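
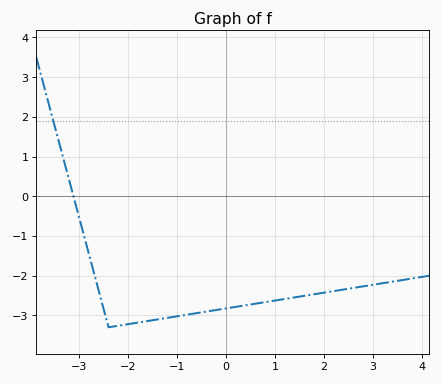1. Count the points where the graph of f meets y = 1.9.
1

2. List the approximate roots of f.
-3.2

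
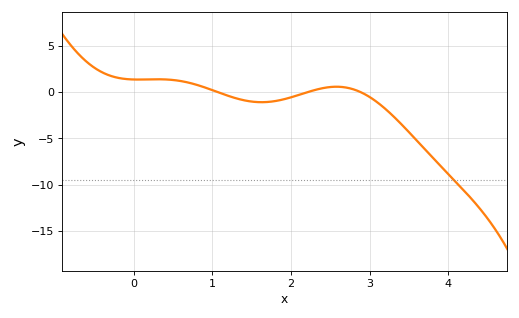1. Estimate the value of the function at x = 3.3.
-2.62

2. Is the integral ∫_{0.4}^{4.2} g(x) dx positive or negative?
negative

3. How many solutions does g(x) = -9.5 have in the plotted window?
1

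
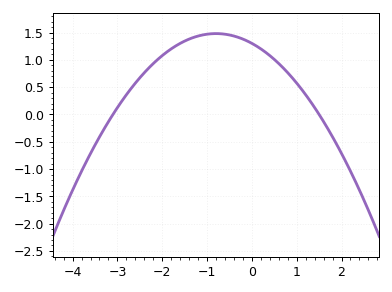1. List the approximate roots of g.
-3.1, 1.5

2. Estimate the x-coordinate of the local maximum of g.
-0.8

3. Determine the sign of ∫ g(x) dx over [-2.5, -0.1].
positive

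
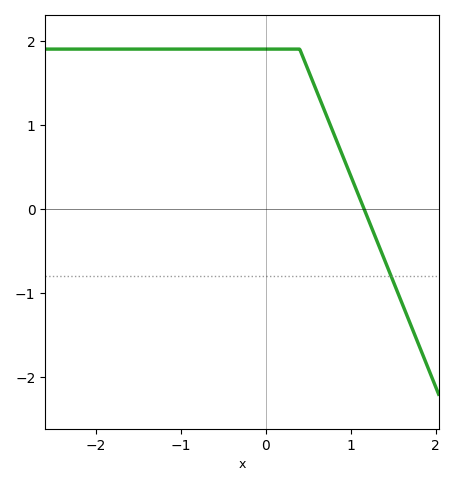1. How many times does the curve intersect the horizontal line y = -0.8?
1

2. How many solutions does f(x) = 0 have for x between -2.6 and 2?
1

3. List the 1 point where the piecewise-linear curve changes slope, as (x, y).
(0.4, 1.9)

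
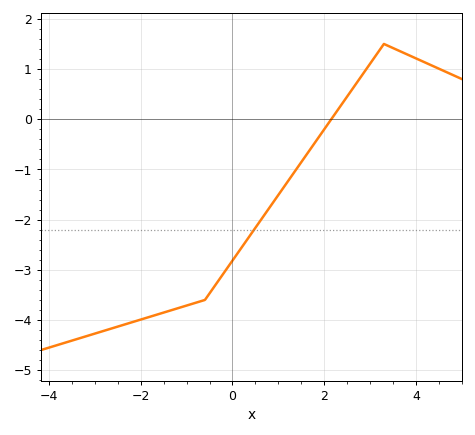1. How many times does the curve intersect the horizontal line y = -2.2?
1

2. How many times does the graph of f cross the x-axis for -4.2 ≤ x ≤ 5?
1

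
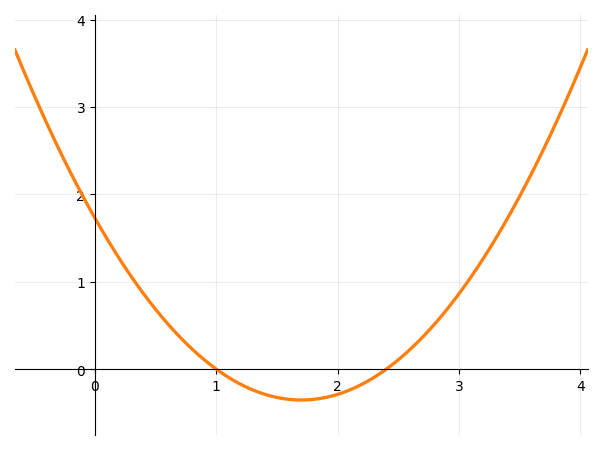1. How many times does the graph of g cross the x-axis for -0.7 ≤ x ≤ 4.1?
2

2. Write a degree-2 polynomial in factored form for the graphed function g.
y = 0.72(x - 1)(x - 2.4)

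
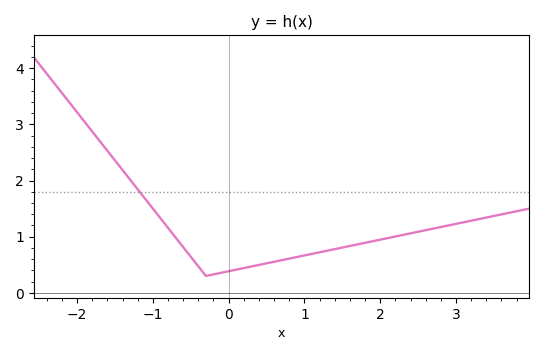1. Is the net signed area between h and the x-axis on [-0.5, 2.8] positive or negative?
positive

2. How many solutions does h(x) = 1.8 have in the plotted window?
1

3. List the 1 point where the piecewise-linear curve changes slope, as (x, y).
(-0.3, 0.3)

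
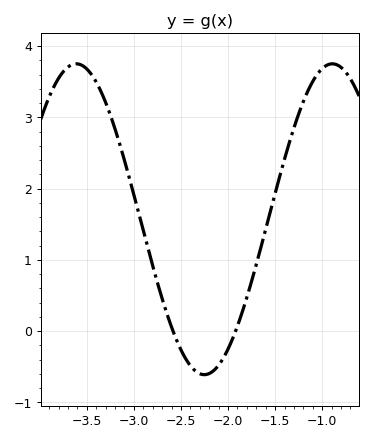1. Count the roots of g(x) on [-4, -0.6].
2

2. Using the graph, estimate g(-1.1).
3.5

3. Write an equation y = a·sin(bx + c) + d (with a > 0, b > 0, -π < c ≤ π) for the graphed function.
y = 2.18sin(2.31x - 2.65) + 1.57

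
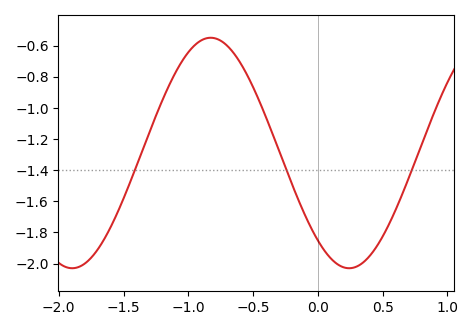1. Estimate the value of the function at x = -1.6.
-1.77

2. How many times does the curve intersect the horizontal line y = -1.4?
3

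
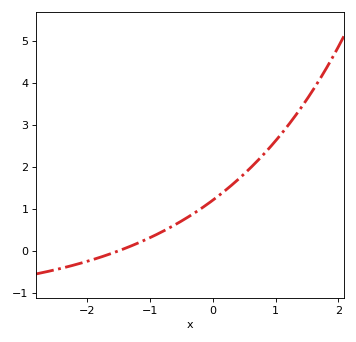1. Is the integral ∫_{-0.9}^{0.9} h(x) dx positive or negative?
positive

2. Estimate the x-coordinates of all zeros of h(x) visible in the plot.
-1.51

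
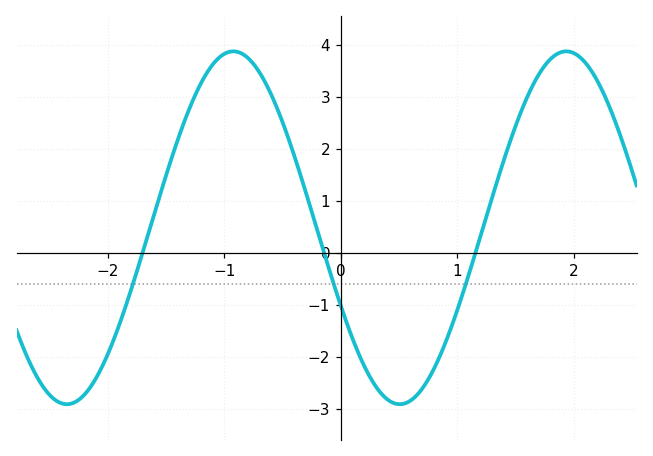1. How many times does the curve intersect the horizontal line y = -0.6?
3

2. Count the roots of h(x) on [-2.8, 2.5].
3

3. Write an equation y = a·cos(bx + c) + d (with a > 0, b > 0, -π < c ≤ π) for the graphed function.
y = 3.39cos(2.2x + 2) + 0.48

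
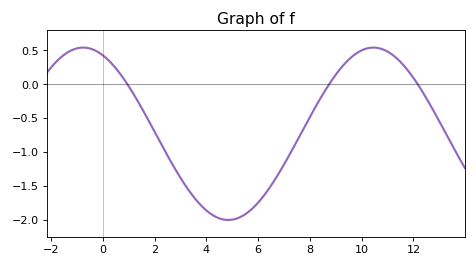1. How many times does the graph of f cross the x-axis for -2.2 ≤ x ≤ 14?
3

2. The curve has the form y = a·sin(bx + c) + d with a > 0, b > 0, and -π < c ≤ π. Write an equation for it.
y = 1.27sin(0.56x + 2) - 0.73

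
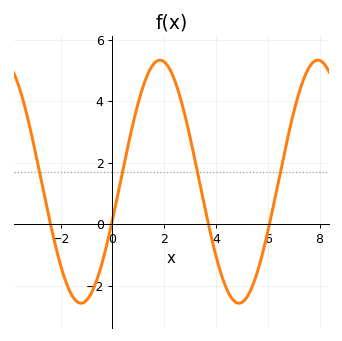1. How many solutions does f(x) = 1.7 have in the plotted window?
4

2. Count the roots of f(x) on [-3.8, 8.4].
4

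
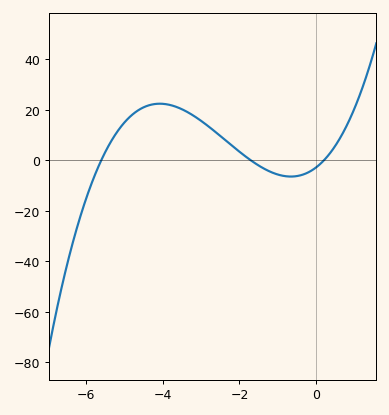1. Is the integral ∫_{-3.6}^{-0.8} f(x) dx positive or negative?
positive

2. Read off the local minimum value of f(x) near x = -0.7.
-6.41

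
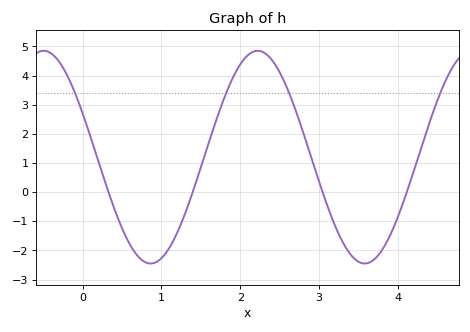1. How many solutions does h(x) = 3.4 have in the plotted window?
4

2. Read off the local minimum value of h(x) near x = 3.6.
-2.4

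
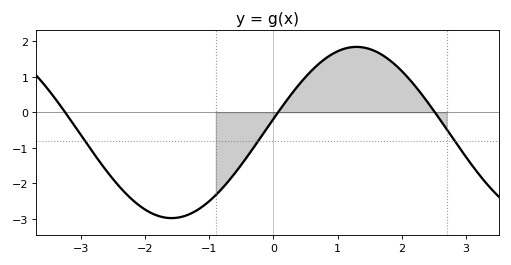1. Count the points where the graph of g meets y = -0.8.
3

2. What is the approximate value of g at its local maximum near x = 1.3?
1.84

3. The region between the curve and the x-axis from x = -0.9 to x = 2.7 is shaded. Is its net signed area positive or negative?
positive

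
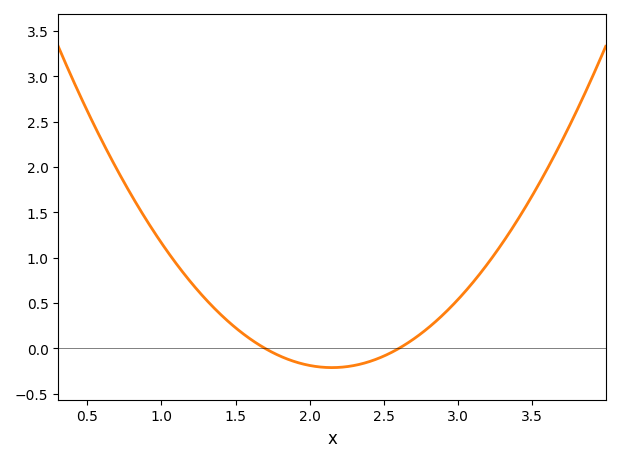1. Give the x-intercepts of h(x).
1.7, 2.6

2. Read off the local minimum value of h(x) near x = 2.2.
-0.211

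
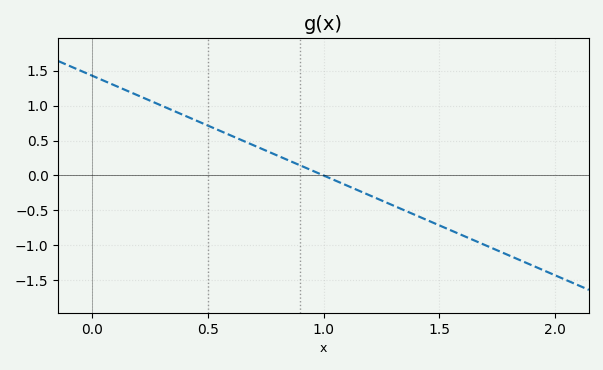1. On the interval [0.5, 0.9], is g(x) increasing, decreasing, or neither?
decreasing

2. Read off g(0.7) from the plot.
0.45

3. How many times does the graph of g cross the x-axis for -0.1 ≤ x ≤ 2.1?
1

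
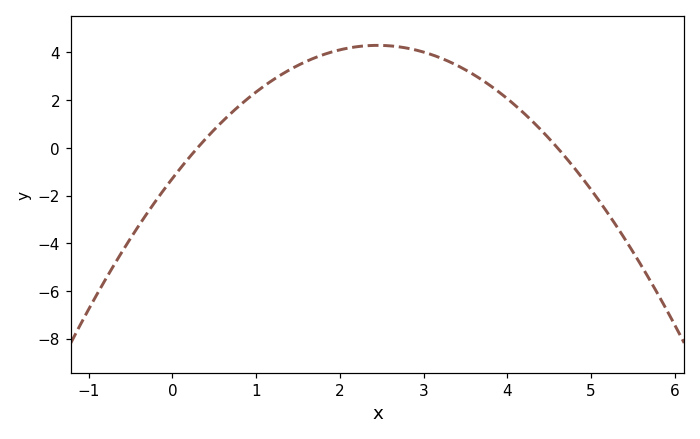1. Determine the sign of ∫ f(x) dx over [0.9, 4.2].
positive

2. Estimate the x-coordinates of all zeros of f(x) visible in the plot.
0.3, 4.6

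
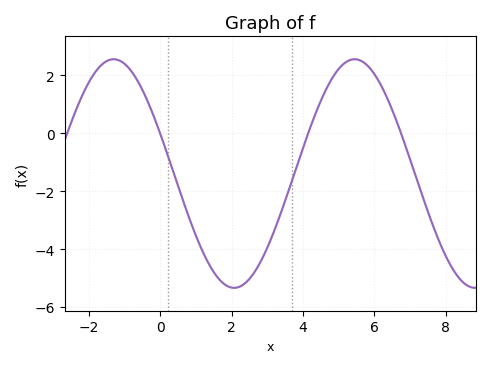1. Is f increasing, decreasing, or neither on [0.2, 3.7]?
neither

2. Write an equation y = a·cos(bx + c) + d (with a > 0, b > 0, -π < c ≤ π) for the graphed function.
y = 3.95cos(0.93x + 1.2) - 1.39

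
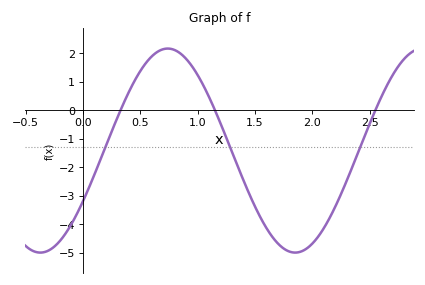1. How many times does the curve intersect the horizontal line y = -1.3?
3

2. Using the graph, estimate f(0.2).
-1.26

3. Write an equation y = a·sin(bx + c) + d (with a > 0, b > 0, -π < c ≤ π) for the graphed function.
y = 3.58sin(2.83x - 0.522) - 1.42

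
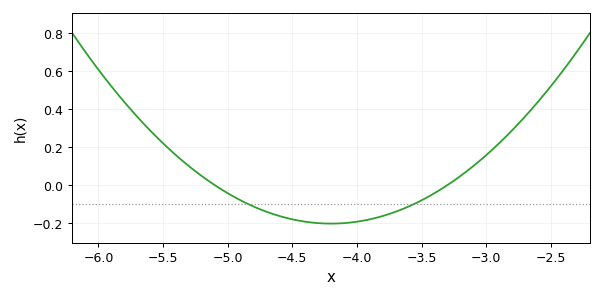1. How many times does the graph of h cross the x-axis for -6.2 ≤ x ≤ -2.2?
2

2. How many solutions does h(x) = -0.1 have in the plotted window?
2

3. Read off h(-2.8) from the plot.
0.288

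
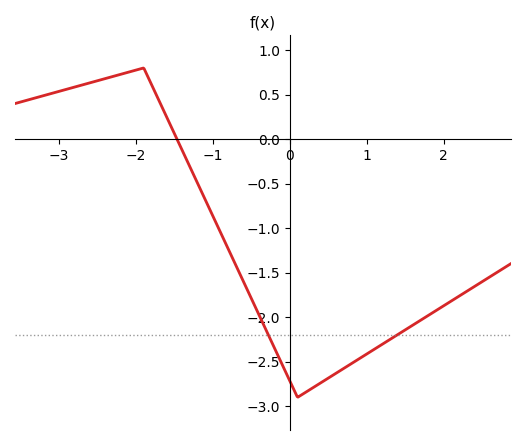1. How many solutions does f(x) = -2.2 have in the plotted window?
2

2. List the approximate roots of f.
-1.47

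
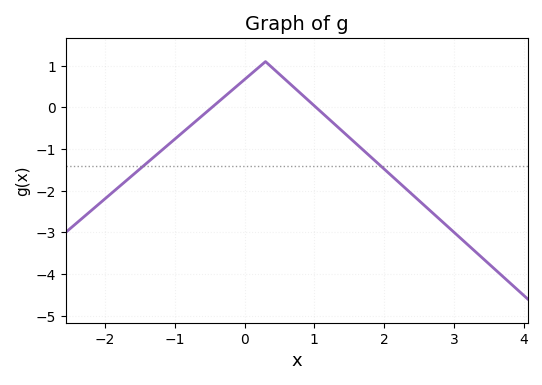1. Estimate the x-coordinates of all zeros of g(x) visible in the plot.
-0.468, 1.03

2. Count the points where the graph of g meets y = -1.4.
2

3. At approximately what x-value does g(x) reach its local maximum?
0.298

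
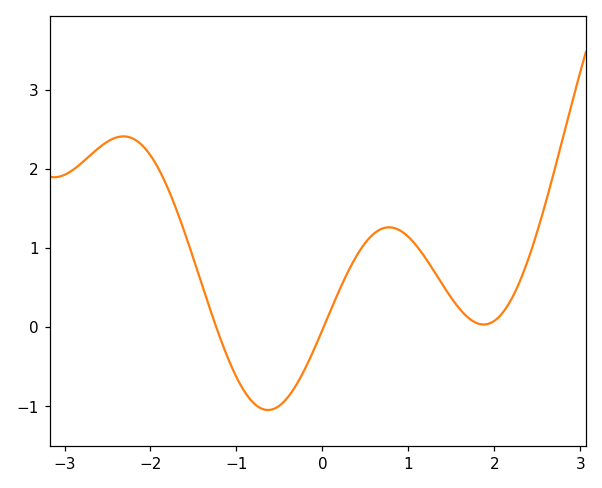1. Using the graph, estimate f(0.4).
0.9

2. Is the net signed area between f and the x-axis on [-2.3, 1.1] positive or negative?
positive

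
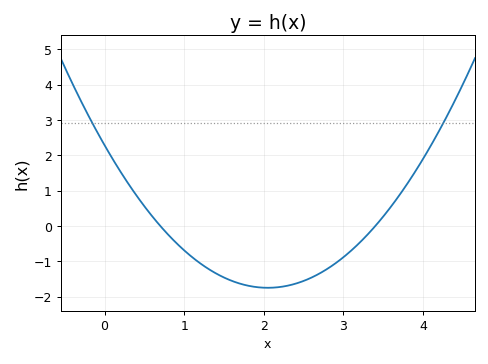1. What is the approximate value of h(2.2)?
-1.7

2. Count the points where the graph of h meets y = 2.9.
2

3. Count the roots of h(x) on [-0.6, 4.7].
2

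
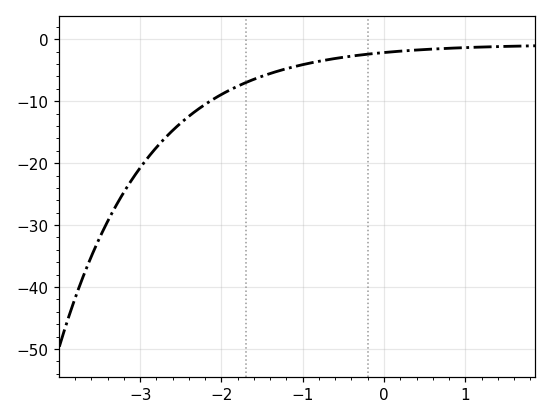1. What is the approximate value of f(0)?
-2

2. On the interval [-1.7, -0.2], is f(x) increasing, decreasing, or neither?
increasing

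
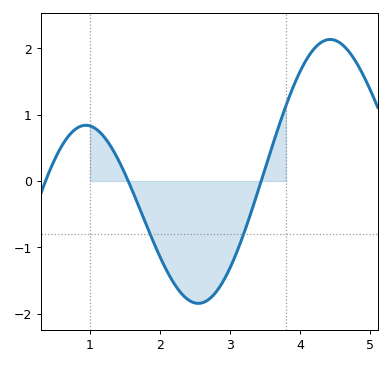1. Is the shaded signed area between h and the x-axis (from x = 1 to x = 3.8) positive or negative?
negative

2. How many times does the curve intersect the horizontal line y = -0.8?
2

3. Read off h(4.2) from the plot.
2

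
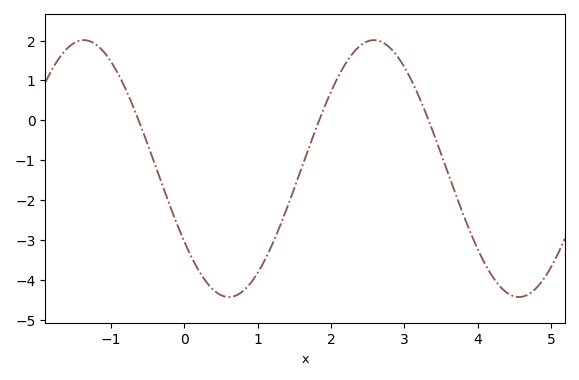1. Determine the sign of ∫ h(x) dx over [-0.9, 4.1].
negative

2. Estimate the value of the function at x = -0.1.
-2.6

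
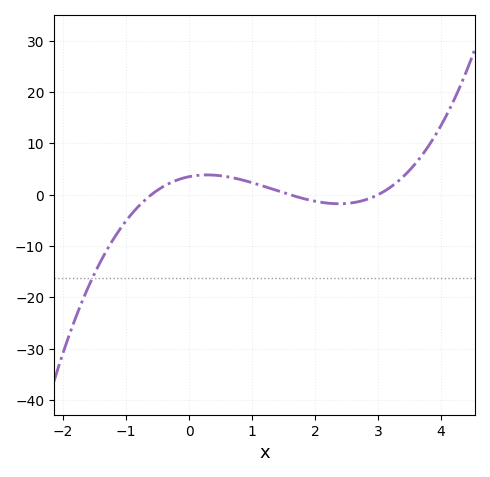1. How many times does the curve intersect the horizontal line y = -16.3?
1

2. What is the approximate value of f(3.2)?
1.48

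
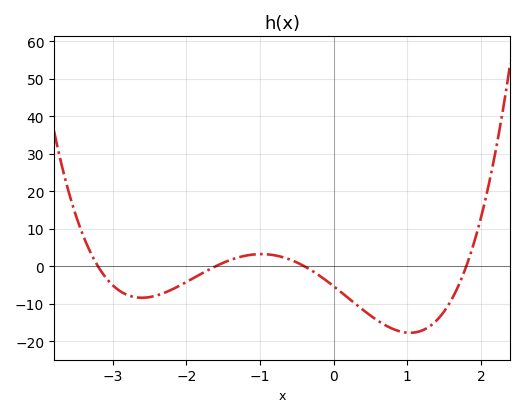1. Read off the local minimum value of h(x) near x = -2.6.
-8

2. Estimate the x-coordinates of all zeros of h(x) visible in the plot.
-3.2, -1.6, -0.4, 1.8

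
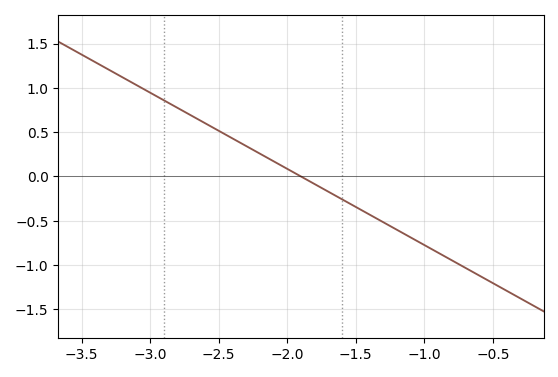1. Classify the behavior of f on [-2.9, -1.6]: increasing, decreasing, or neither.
decreasing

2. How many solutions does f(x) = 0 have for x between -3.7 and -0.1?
1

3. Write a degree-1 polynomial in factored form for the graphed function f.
y = -0.86(x + 1.9)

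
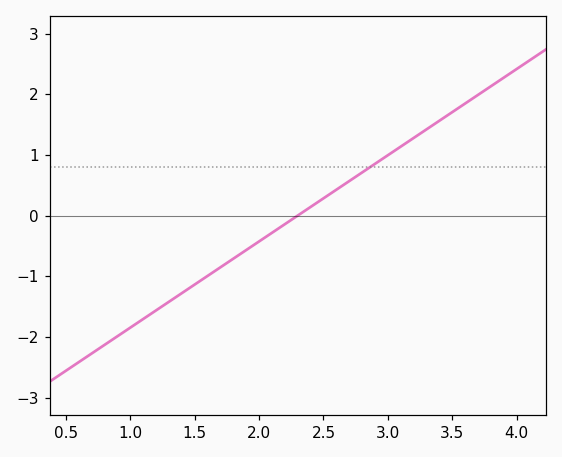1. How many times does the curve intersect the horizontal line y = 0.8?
1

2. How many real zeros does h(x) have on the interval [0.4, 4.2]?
1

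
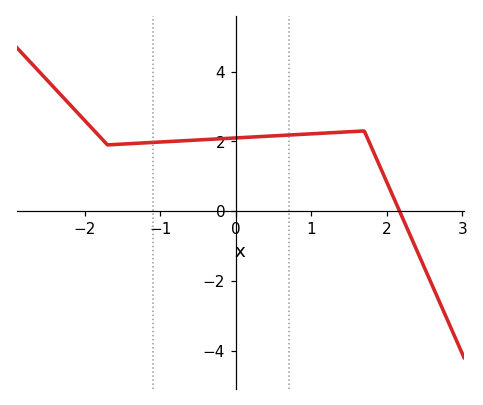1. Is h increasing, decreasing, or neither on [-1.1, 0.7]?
increasing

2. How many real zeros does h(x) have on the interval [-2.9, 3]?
1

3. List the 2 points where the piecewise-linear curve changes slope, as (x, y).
(-1.7, 1.9); (1.7, 2.3)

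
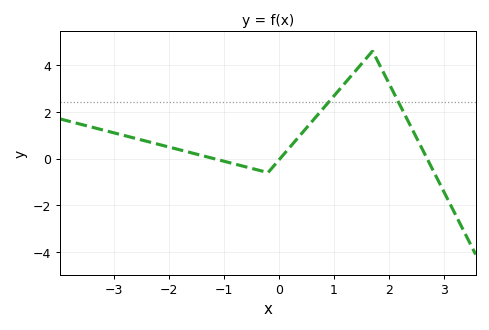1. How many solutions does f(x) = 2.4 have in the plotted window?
2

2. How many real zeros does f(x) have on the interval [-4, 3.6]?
3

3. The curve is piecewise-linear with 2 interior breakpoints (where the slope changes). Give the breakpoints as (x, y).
(-0.2, -0.6); (1.7, 4.6)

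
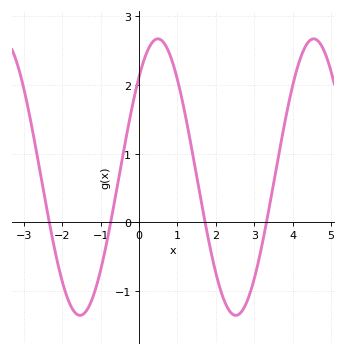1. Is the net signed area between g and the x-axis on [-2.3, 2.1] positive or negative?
positive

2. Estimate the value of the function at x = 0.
2.1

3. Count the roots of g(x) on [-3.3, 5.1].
4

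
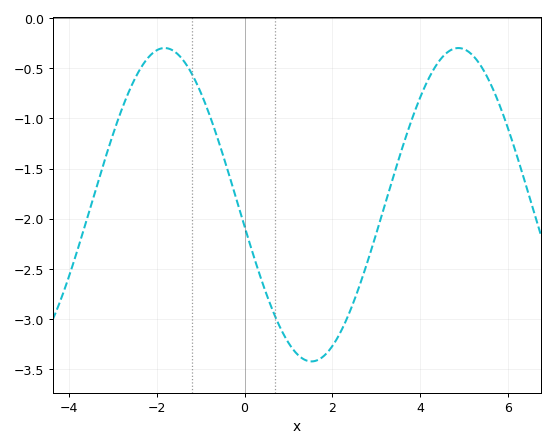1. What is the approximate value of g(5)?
-0.3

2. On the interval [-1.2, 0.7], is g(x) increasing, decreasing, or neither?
decreasing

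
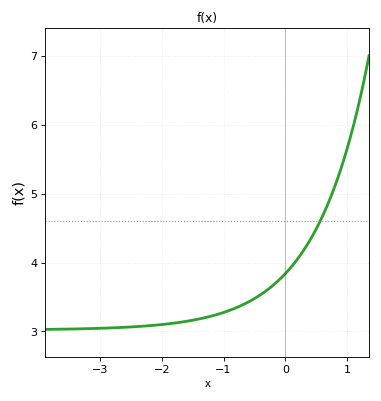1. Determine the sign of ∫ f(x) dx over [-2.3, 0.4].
positive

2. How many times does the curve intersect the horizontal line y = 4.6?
1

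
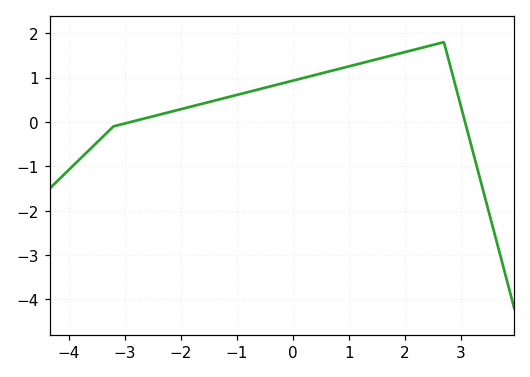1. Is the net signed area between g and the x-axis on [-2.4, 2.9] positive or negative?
positive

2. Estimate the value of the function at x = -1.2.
0.544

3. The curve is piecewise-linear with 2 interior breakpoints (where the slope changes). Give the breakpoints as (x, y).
(-3.2, -0.1); (2.7, 1.8)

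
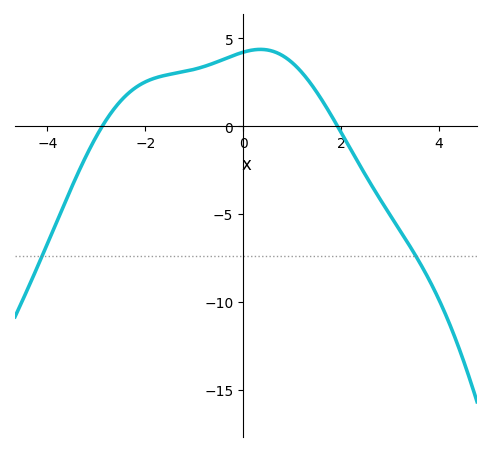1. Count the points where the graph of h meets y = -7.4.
2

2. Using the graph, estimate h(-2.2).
2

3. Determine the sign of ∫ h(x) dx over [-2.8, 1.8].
positive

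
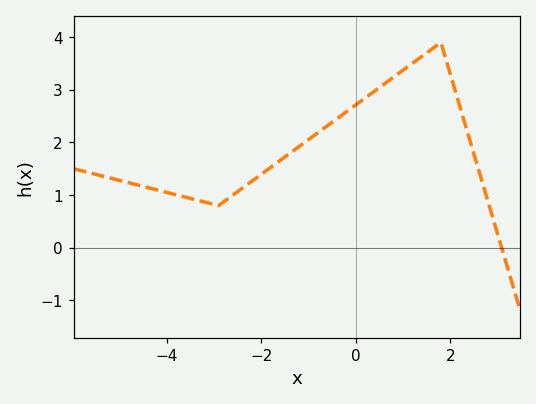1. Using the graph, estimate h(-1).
2.1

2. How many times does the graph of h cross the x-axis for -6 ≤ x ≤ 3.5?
1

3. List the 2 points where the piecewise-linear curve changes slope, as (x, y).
(-2.9, 0.8); (1.8, 3.9)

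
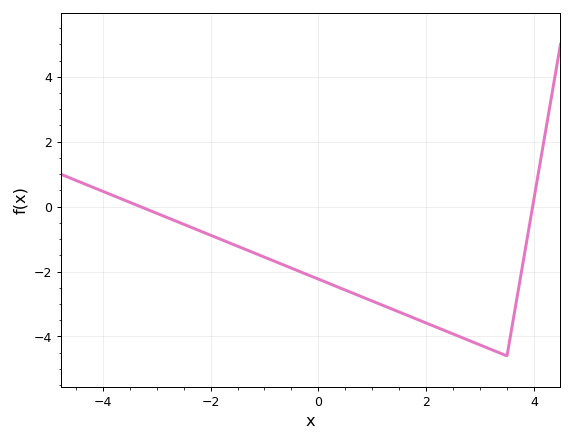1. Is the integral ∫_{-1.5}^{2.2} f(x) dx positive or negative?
negative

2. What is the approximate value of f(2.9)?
-4.2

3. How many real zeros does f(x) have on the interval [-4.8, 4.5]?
2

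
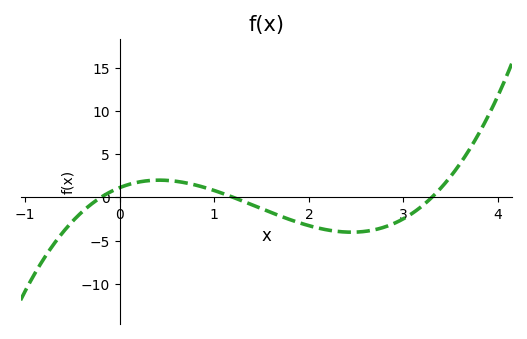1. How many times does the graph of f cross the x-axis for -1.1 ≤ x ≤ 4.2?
3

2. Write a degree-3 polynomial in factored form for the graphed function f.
y = 1.43(x + 0.2)(x - 1.2)(x - 3.3)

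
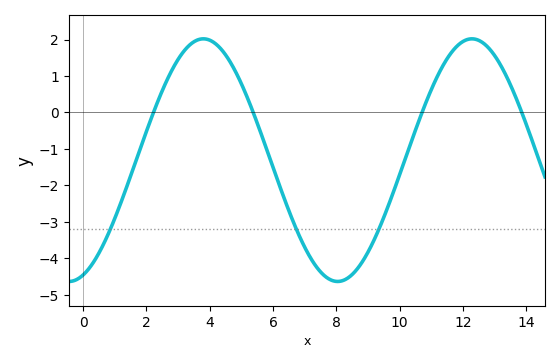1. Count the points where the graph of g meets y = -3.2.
3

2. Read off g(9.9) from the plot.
-2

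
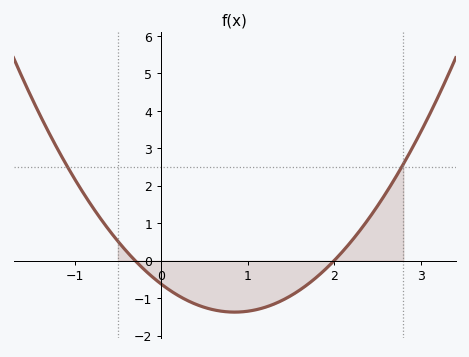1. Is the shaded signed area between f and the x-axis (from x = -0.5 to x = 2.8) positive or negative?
negative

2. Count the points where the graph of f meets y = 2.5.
2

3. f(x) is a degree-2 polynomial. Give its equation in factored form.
y = 1.04(x + 0.3)(x - 2)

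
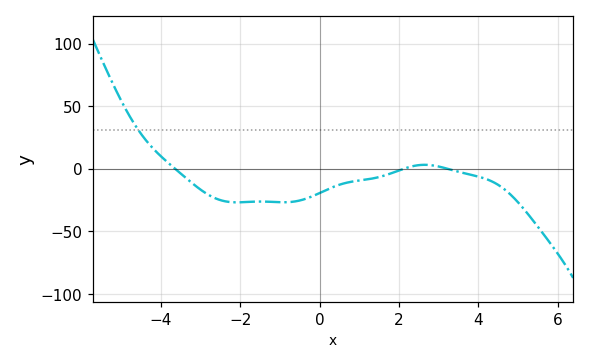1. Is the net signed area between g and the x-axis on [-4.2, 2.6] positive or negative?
negative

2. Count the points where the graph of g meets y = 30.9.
1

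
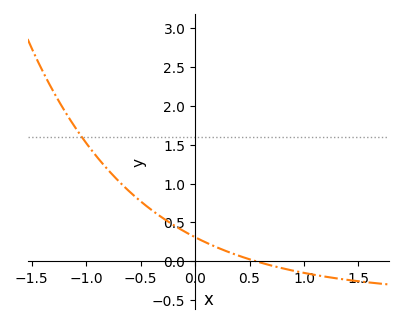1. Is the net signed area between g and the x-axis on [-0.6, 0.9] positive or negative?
positive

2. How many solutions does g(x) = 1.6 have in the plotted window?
1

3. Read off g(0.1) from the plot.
0.242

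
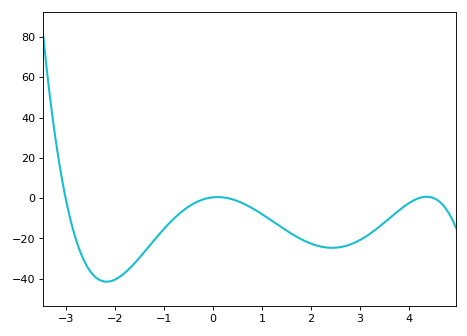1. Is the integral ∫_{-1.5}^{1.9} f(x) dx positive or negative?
negative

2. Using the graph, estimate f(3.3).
-16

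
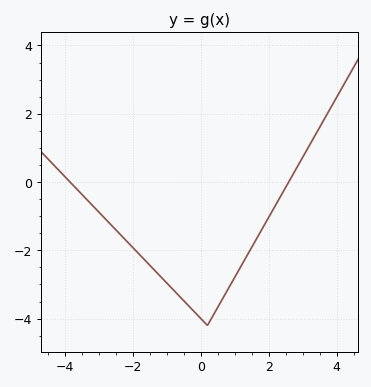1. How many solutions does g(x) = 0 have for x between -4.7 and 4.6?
2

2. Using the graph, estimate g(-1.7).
-2.23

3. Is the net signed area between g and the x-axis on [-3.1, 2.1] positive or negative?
negative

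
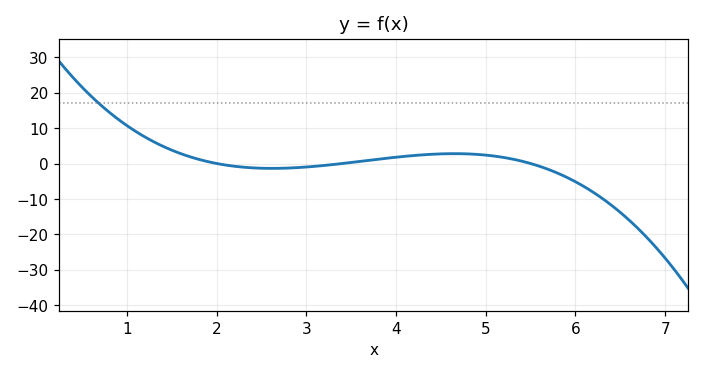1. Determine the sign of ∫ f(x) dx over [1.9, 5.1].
positive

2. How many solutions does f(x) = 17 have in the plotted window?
1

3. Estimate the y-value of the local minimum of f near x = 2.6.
-1.38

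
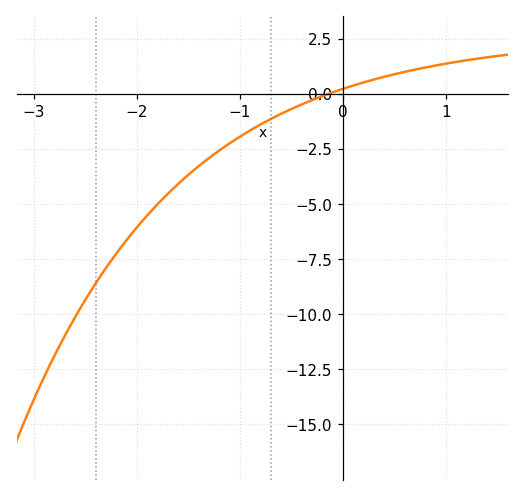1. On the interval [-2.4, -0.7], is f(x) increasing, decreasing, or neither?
increasing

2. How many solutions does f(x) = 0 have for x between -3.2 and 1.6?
1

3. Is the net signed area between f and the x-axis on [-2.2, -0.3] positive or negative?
negative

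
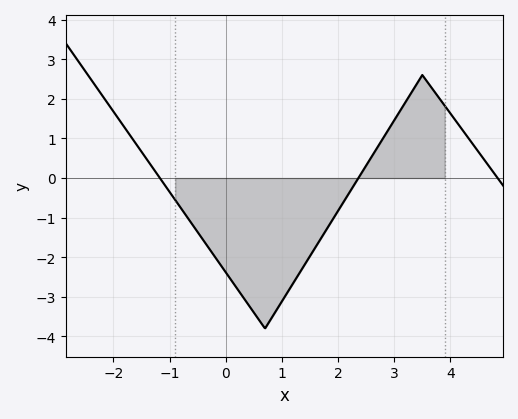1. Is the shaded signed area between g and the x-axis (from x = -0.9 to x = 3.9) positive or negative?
negative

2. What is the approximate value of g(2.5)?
0.3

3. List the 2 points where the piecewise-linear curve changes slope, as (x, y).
(0.7, -3.8); (3.5, 2.6)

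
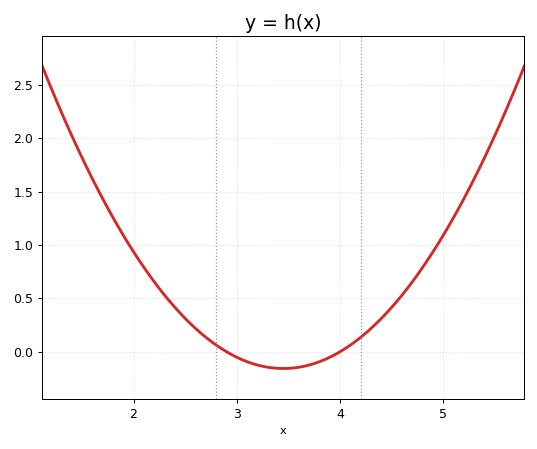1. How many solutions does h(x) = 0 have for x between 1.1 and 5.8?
2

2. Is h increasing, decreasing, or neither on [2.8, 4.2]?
neither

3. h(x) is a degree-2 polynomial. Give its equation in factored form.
y = 0.52(x - 2.9)(x - 4)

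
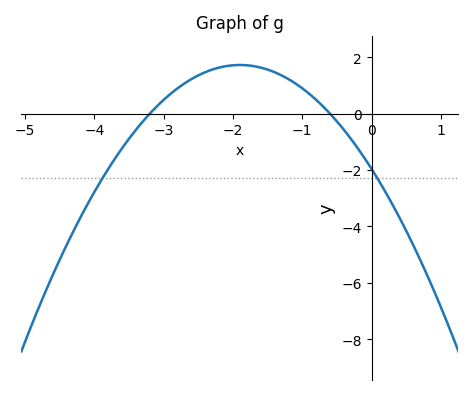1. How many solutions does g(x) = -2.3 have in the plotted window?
2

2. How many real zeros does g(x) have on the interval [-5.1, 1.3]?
2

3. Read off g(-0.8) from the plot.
0.49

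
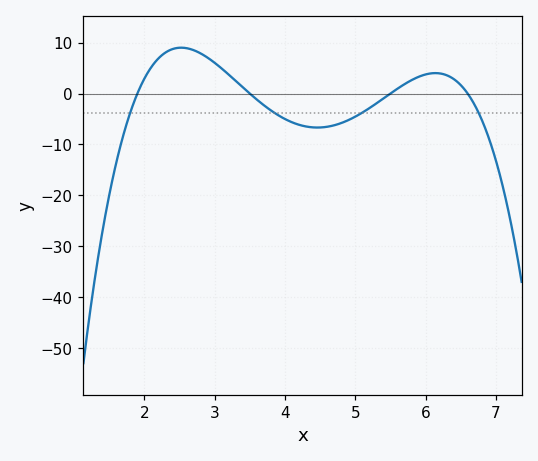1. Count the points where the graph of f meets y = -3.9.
4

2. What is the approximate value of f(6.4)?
2.87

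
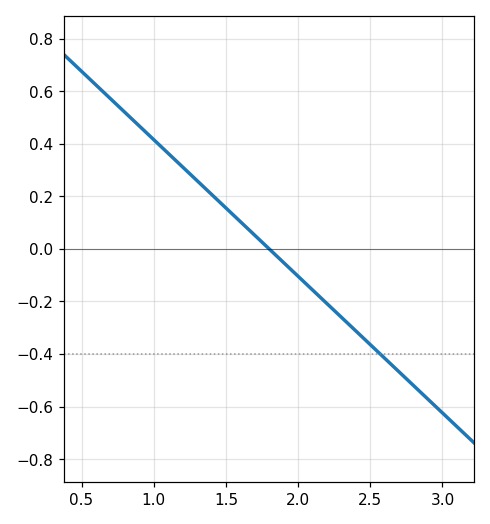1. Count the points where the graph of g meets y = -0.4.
1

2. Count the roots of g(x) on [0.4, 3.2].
1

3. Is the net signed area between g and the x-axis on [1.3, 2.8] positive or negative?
negative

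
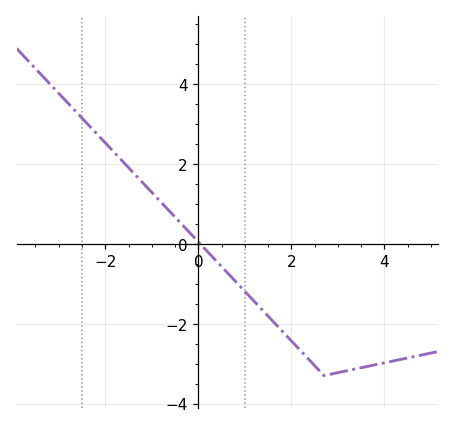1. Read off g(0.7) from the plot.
-0.818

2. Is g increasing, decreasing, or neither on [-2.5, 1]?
decreasing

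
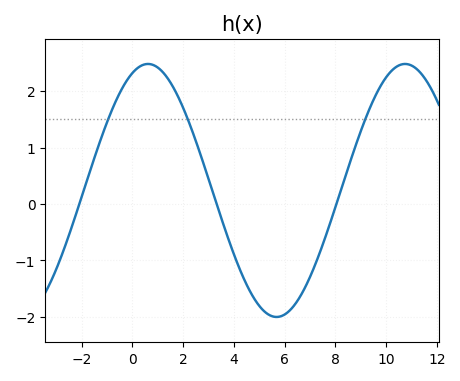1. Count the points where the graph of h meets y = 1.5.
3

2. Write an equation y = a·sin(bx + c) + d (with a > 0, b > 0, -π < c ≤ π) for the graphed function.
y = 2.24sin(0.62x + 1.2) + 0.24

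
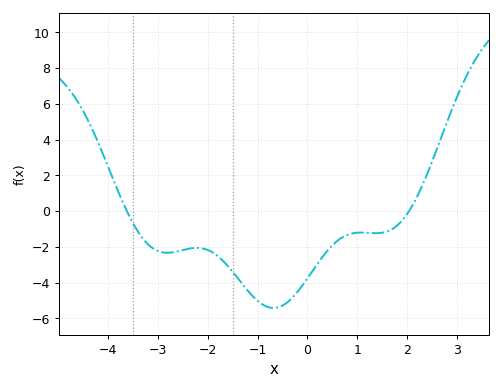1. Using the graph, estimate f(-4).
2.6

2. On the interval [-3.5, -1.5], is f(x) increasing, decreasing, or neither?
neither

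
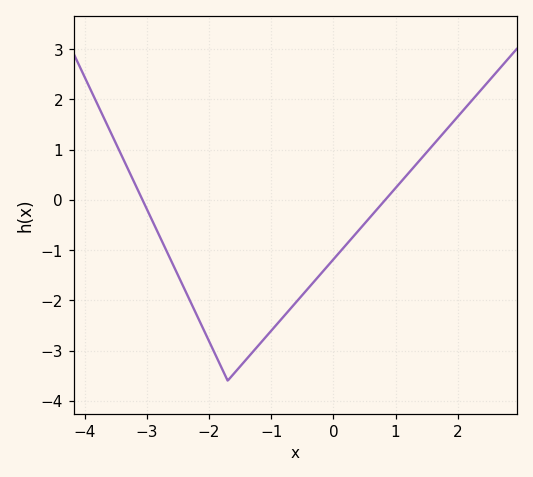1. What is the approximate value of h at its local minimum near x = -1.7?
-3.6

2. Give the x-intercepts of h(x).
-3.1, 0.8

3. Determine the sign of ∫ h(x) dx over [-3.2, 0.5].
negative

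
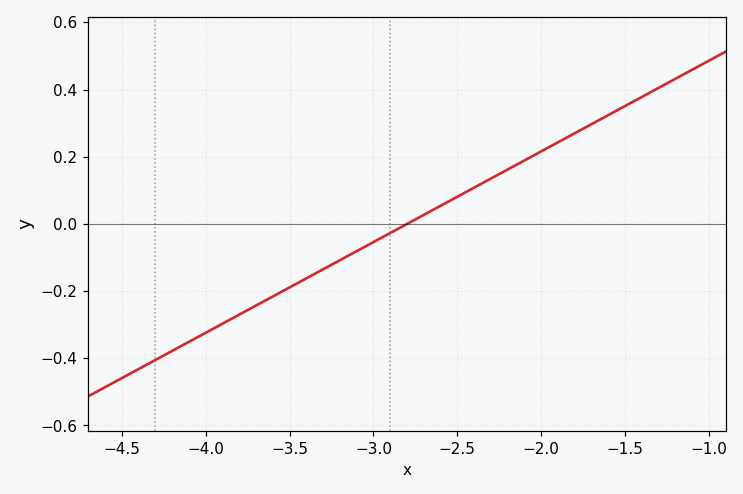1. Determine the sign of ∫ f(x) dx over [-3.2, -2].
positive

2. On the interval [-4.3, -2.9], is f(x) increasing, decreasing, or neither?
increasing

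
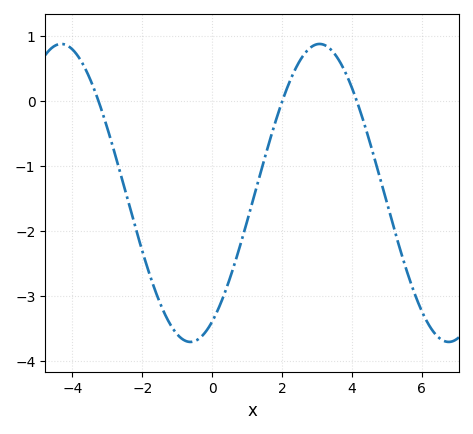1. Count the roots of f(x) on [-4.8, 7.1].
3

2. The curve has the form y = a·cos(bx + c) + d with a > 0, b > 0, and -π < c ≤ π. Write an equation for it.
y = 2.29cos(0.85x - 2.61) - 1.42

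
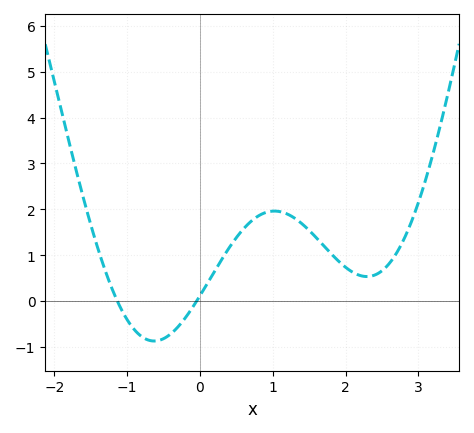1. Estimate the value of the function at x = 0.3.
0.9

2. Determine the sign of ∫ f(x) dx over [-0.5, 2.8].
positive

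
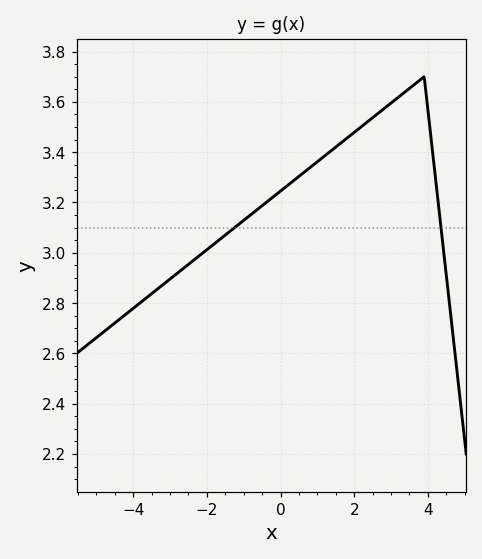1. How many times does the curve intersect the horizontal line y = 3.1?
2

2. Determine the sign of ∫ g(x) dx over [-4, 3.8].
positive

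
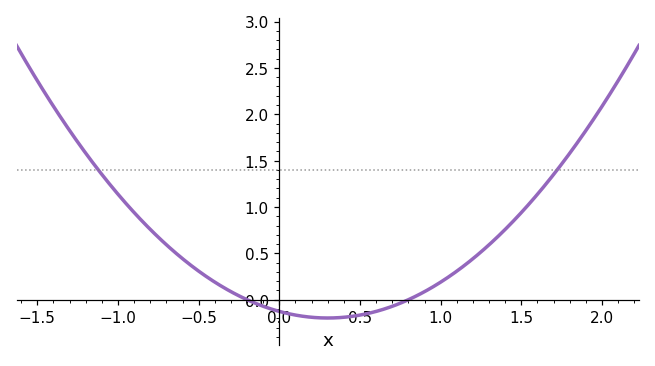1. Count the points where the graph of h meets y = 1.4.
2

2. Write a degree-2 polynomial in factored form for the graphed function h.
y = 0.79(x + 0.2)(x - 0.8)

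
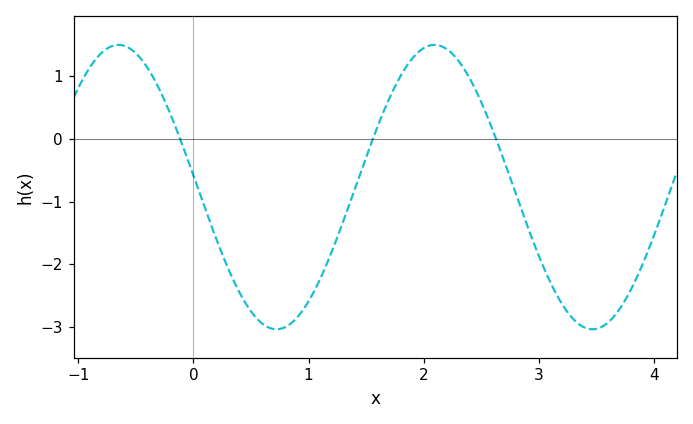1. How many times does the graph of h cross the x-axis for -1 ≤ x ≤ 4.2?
3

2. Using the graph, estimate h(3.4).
-3.01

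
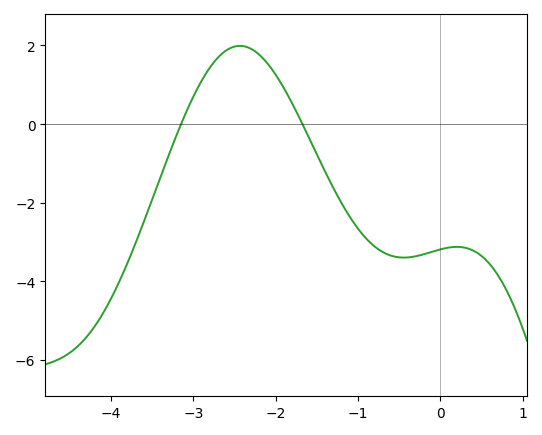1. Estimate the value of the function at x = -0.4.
-3.39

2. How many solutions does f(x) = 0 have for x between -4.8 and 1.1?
2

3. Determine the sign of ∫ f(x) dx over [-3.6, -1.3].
positive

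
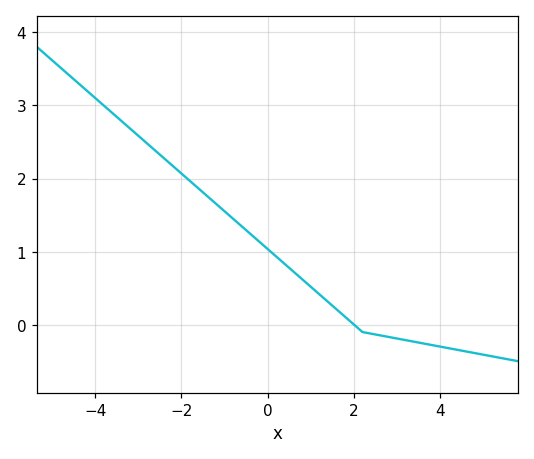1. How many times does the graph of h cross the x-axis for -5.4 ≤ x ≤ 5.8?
1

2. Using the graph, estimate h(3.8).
-0.277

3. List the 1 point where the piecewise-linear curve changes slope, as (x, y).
(2.2, -0.1)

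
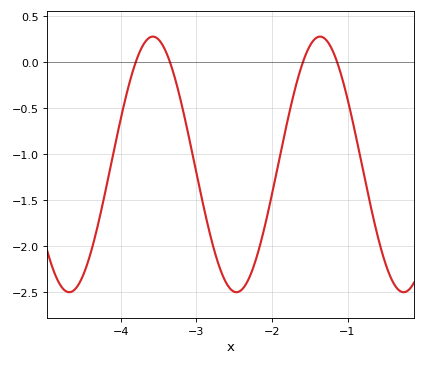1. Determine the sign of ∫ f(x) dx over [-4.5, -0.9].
negative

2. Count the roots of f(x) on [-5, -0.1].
4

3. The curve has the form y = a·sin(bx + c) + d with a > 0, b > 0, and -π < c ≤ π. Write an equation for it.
y = 1.39sin(2.8x - 0.84) - 1.11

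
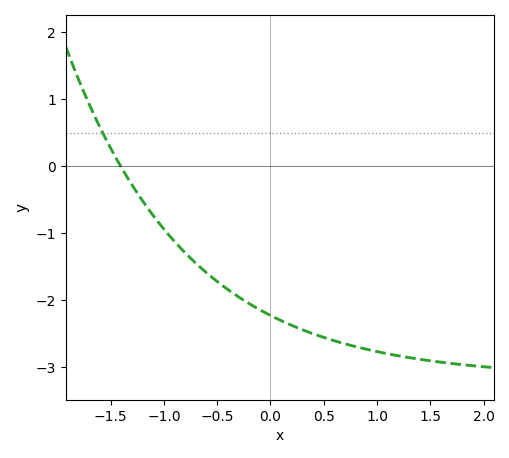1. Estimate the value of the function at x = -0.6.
-1.59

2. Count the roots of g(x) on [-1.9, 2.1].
1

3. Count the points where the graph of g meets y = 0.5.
1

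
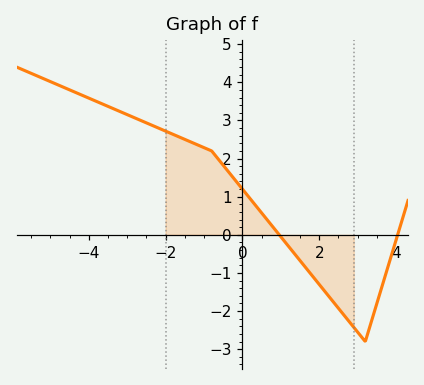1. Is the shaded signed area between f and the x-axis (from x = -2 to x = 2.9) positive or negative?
positive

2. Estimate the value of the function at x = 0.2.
1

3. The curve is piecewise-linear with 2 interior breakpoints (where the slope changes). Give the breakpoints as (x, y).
(-0.8, 2.2); (3.2, -2.8)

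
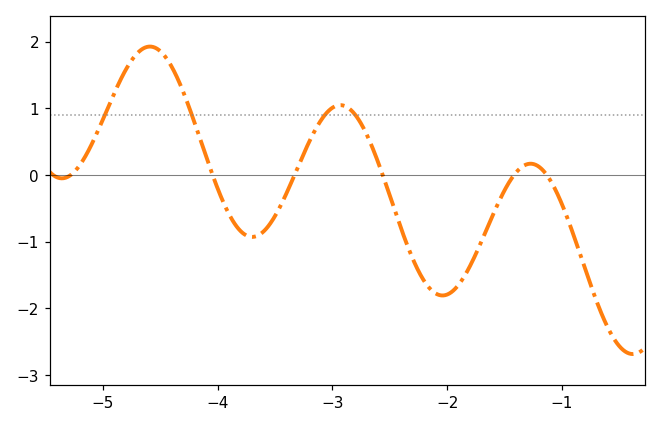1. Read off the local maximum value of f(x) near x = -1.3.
0.171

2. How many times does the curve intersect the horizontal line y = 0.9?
4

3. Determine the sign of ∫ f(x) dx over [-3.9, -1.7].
negative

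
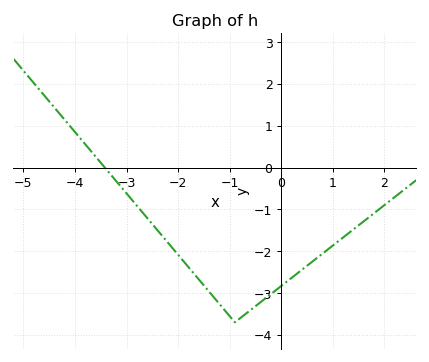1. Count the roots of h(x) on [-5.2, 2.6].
1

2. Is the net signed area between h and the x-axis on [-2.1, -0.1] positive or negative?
negative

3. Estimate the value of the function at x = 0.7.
-2.2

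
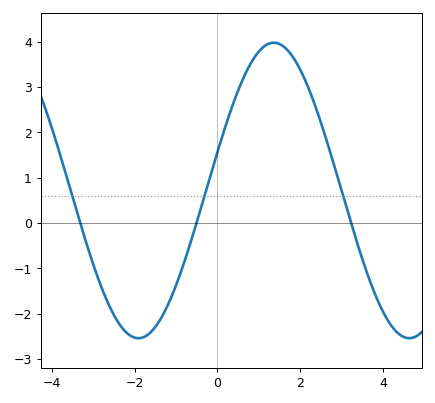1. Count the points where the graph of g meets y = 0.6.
3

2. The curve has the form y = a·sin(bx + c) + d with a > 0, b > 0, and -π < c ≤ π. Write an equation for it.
y = 3.26sin(0.96x + 0.26) + 0.72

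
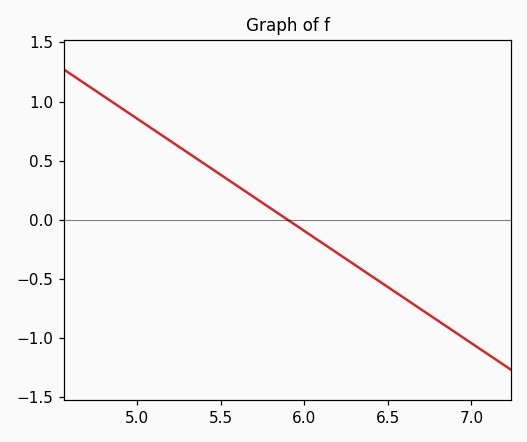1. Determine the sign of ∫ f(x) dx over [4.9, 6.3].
positive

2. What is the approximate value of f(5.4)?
0.475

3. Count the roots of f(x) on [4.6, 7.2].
1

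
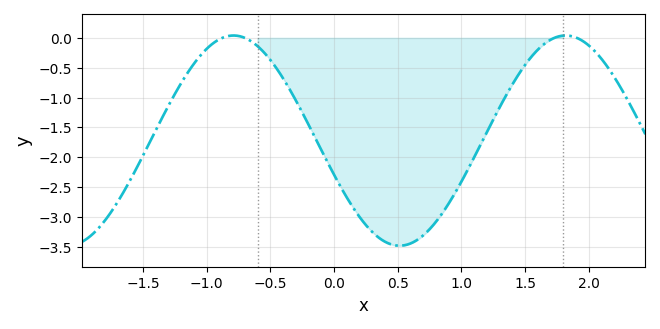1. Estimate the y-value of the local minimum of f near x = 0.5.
-3.48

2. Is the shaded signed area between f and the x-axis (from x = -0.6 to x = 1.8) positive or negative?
negative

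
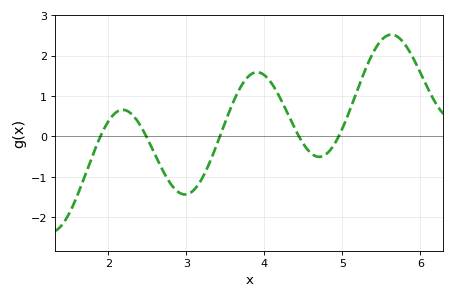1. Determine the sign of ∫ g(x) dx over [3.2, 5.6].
positive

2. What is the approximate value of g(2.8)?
-1.2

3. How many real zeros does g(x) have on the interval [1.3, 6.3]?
5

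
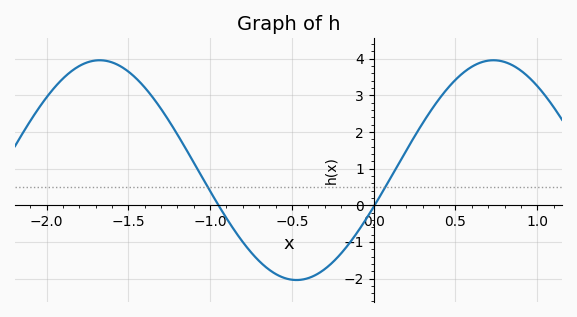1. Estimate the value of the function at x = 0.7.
3.9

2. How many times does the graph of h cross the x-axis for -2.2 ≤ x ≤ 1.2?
2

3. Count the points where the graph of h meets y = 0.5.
2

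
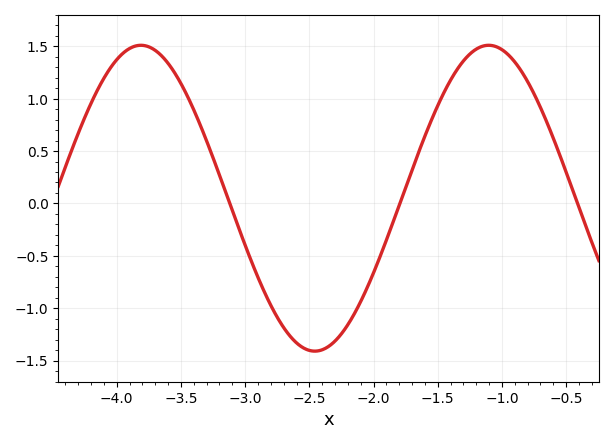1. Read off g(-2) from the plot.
-0.65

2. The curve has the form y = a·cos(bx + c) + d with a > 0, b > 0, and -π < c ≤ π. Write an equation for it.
y = 1.46cos(2.3x + 2.6) + 0.05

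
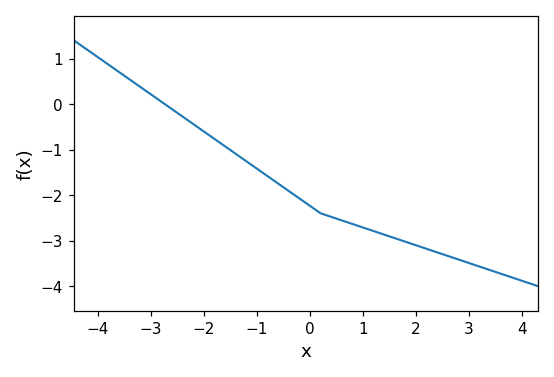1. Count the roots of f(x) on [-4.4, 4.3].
1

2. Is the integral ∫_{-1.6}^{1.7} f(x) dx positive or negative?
negative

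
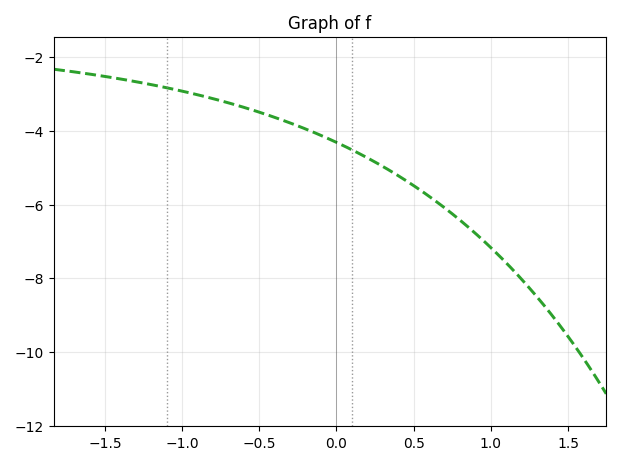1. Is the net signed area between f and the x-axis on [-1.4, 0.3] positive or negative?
negative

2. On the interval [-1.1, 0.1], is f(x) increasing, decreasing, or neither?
decreasing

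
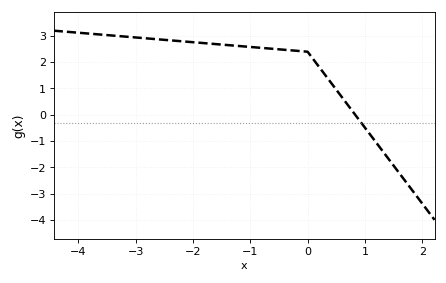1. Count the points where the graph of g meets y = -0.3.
1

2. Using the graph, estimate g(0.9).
-0.2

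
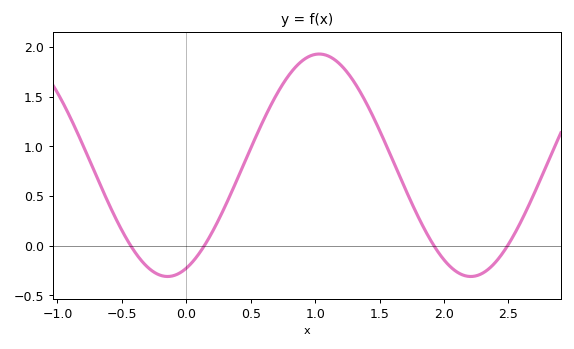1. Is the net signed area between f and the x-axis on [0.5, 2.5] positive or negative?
positive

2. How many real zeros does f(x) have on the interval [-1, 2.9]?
4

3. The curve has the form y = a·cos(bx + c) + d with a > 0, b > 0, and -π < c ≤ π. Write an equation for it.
y = 1.12cos(2.7x - 2.8) + 0.81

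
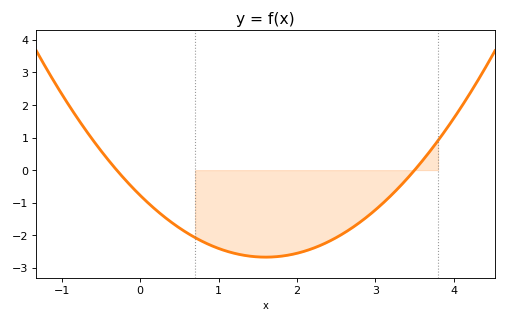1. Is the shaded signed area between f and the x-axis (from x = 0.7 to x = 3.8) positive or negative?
negative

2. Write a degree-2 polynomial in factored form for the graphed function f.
y = 0.74(x + 0.3)(x - 3.5)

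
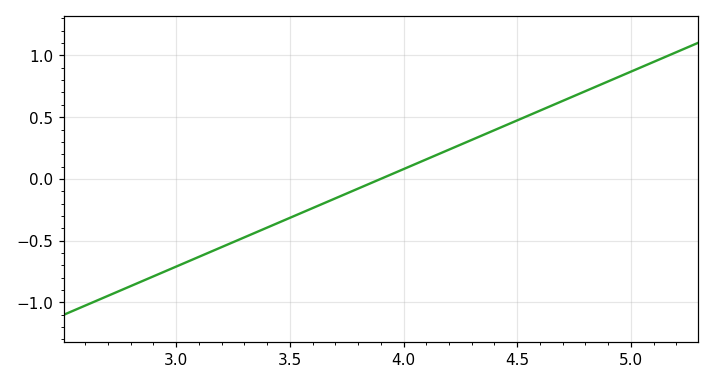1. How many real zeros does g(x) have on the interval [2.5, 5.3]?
1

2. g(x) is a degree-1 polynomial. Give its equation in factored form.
y = 0.79(x - 3.9)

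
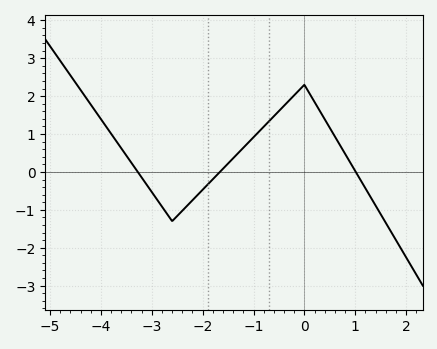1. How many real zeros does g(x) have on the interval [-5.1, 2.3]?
3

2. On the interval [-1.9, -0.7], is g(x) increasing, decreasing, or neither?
increasing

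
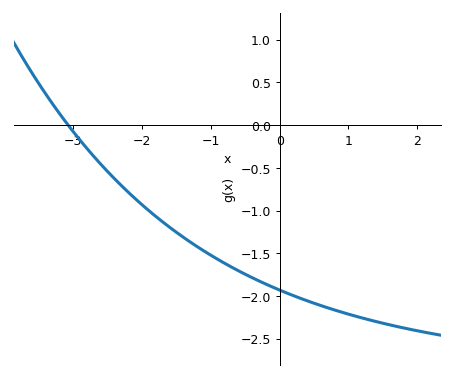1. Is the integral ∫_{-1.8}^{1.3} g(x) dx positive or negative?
negative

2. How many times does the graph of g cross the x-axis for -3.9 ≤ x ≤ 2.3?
1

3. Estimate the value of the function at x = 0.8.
-2.16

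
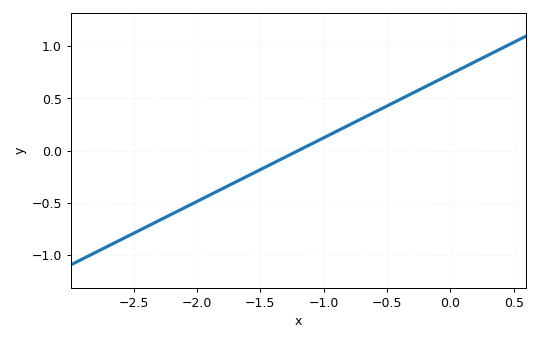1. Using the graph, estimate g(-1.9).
-0.427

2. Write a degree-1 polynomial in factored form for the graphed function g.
y = 0.61(x + 1.2)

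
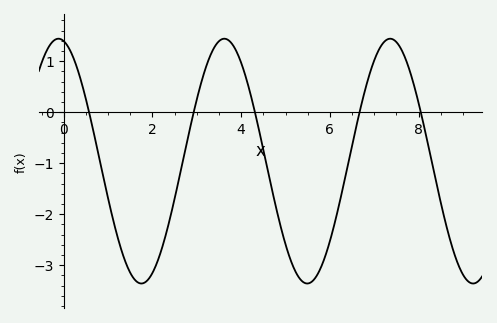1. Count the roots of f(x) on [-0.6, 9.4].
5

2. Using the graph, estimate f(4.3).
0.037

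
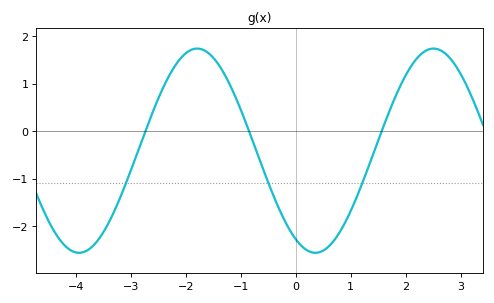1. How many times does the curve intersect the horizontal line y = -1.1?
3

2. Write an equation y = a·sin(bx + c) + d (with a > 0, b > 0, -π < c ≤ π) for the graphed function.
y = 2.15sin(1.5x - 2.1) - 0.41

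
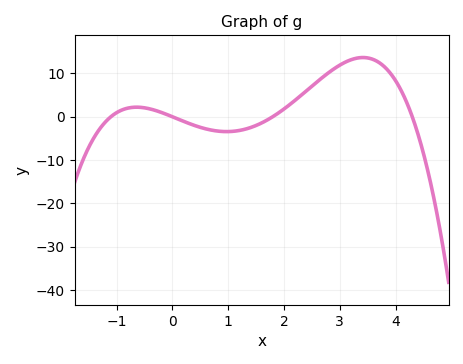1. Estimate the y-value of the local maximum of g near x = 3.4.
13.7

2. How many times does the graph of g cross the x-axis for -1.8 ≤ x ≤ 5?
4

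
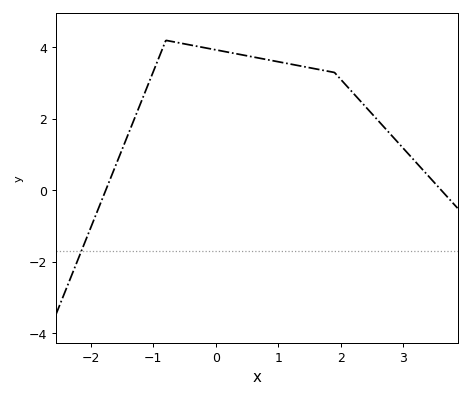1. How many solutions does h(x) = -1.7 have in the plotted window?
1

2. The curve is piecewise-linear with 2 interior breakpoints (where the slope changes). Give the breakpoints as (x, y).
(-0.8, 4.2); (1.9, 3.3)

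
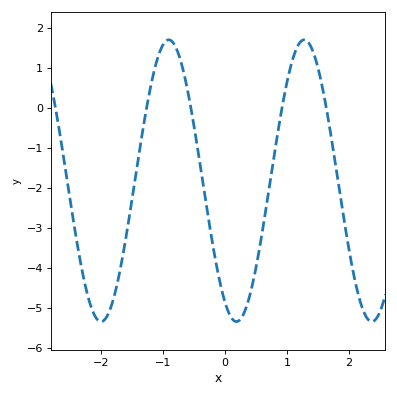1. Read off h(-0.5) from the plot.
-0.417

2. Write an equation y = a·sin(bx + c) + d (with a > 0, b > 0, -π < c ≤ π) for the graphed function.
y = 3.52sin(2.88x - 2.11) - 1.82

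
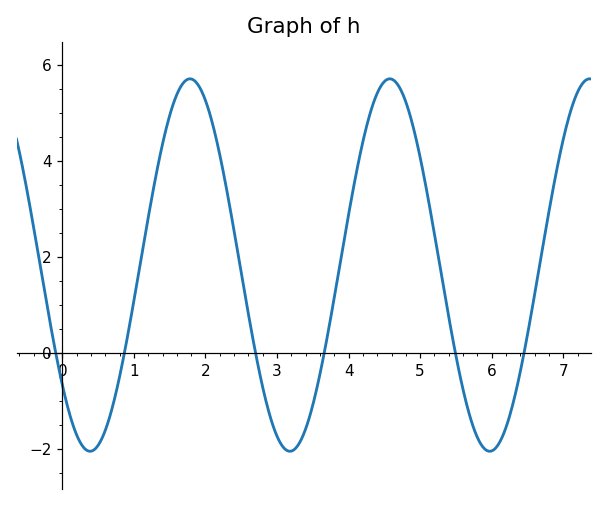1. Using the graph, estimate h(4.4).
5.42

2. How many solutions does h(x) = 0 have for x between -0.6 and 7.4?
6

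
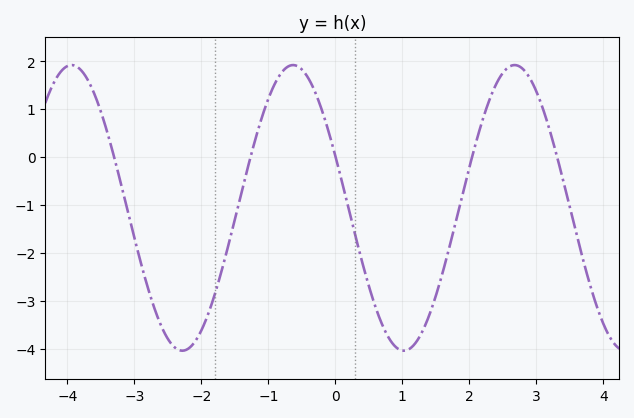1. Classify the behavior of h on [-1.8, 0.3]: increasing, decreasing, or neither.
neither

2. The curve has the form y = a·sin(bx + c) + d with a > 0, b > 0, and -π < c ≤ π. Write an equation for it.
y = 2.98sin(1.9x + 2.77) - 1.06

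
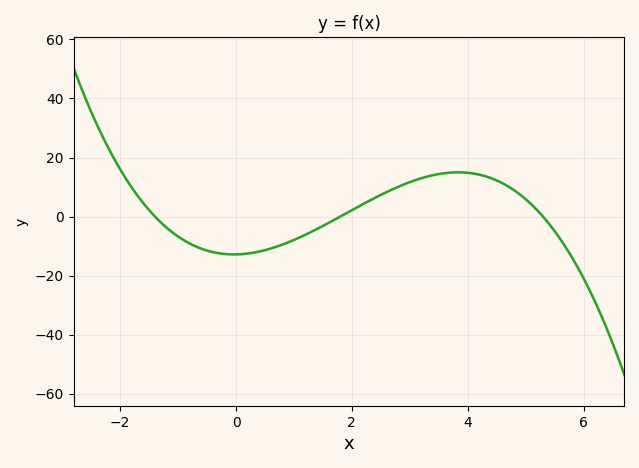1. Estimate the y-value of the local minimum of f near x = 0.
-12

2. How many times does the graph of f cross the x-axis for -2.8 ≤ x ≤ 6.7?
3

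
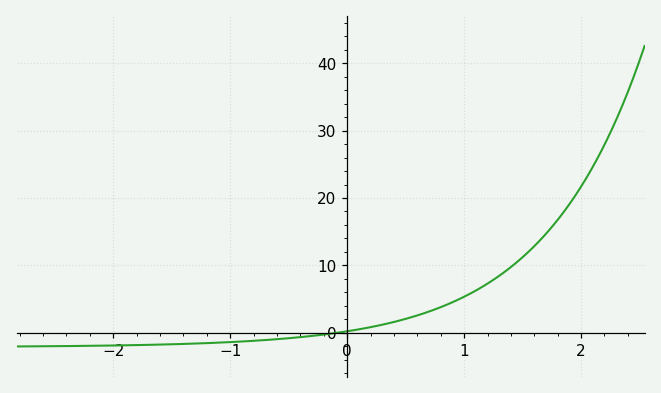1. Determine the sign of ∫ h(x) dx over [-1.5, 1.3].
positive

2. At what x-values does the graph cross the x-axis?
-0.1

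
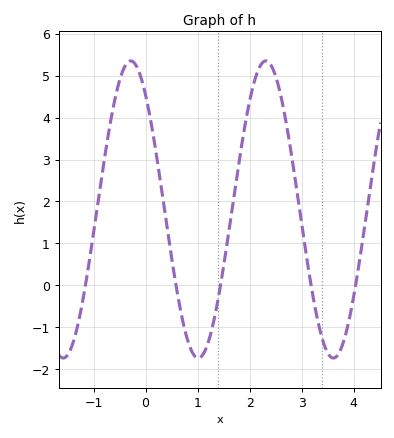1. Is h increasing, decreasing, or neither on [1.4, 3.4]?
neither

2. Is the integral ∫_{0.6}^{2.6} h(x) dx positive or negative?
positive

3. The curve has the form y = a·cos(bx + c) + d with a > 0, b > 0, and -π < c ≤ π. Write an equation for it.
y = 3.54cos(2.42x + 0.692) + 1.81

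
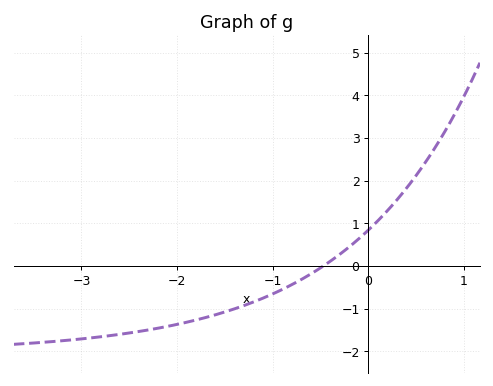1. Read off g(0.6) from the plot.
2.44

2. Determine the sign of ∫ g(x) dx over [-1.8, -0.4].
negative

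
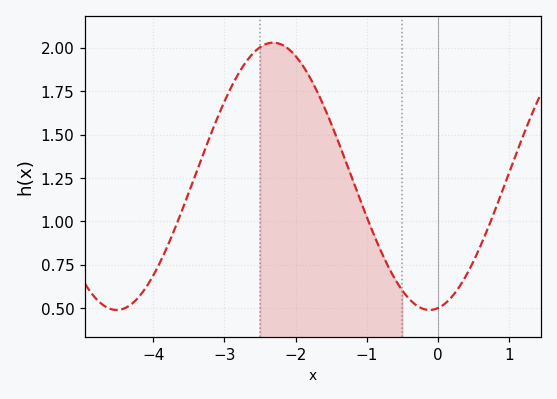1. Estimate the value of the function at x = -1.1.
1.13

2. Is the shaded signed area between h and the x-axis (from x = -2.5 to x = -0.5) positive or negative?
positive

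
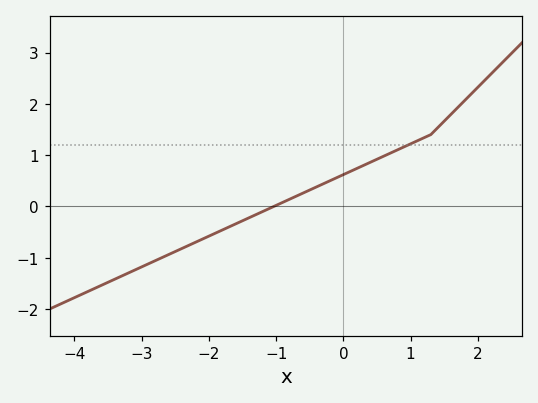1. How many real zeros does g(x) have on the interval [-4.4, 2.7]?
1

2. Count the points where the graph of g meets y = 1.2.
1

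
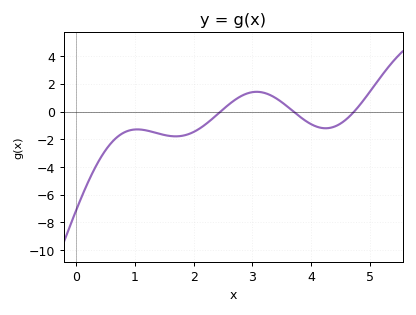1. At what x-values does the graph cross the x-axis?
2.46, 3.7, 4.74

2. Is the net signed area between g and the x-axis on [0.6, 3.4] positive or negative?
negative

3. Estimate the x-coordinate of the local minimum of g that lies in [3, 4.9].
4.25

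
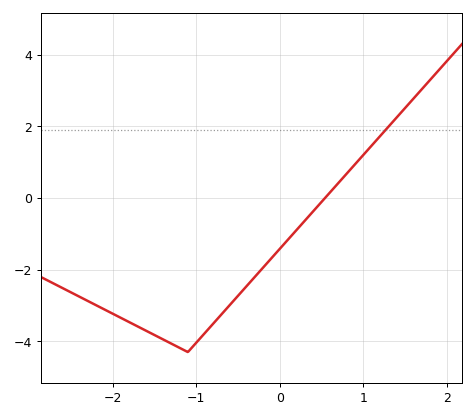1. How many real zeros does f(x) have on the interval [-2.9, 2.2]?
1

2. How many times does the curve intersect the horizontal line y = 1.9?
1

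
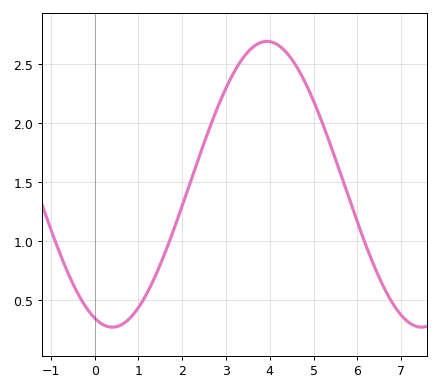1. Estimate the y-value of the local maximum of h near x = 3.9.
2.69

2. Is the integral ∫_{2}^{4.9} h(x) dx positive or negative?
positive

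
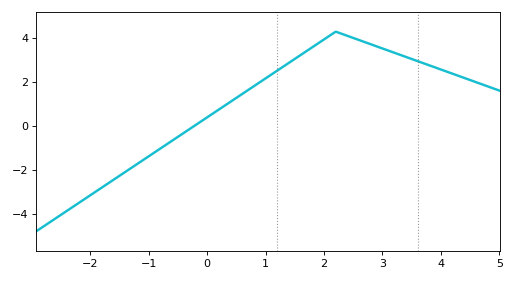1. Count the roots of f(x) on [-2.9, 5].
1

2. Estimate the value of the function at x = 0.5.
1.2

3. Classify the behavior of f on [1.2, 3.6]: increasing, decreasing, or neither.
neither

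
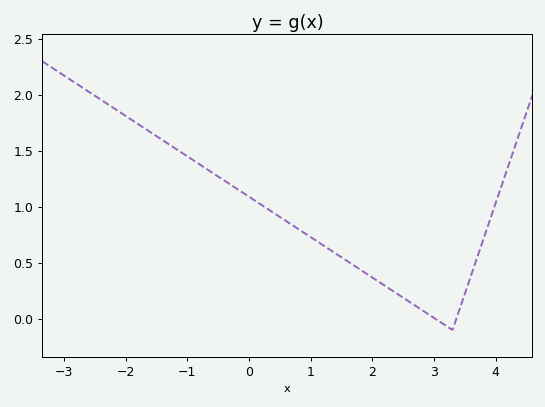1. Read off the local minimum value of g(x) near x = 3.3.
-0.099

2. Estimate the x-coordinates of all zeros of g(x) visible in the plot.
3.02, 3.36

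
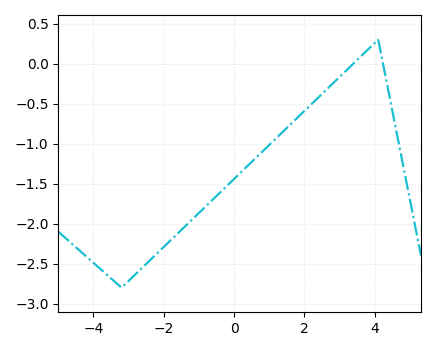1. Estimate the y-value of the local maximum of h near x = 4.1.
0.3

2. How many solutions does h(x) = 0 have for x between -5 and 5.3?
2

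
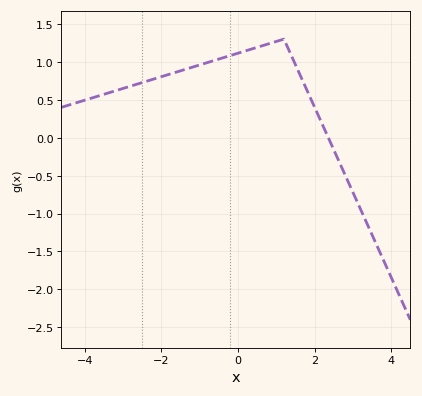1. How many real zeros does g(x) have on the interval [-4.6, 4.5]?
1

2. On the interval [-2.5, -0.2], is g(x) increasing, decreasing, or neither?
increasing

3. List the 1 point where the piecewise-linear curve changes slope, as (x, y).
(1.2, 1.3)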